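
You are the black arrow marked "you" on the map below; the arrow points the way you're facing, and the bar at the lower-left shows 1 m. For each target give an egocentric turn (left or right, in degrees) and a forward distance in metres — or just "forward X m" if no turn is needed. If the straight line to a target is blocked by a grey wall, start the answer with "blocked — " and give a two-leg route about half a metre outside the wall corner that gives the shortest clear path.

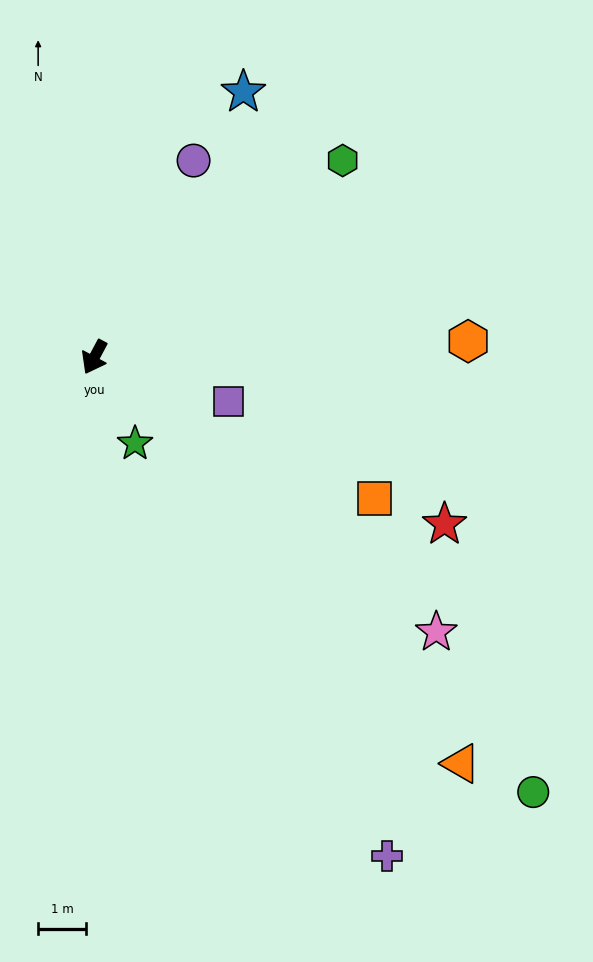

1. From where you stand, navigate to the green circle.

turn left 73°, forward 12.9 m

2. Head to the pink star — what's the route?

turn left 79°, forward 9.2 m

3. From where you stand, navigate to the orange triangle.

turn left 70°, forward 11.4 m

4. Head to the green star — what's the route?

turn left 53°, forward 2.0 m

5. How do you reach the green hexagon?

turn left 156°, forward 6.6 m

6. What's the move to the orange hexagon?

turn left 121°, forward 7.8 m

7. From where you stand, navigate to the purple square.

turn left 100°, forward 2.9 m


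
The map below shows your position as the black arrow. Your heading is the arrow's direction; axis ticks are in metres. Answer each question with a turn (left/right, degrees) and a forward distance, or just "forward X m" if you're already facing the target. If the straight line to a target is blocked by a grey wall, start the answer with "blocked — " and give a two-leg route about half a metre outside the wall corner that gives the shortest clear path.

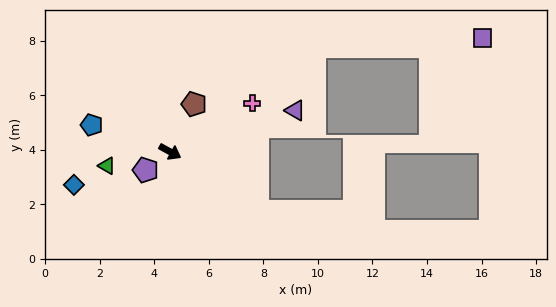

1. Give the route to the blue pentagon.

turn right 170°, forward 3.0 m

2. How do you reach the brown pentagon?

turn left 92°, forward 2.0 m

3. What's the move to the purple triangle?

turn left 47°, forward 4.8 m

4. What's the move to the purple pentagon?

turn right 114°, forward 1.1 m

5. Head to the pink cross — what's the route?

turn left 59°, forward 3.5 m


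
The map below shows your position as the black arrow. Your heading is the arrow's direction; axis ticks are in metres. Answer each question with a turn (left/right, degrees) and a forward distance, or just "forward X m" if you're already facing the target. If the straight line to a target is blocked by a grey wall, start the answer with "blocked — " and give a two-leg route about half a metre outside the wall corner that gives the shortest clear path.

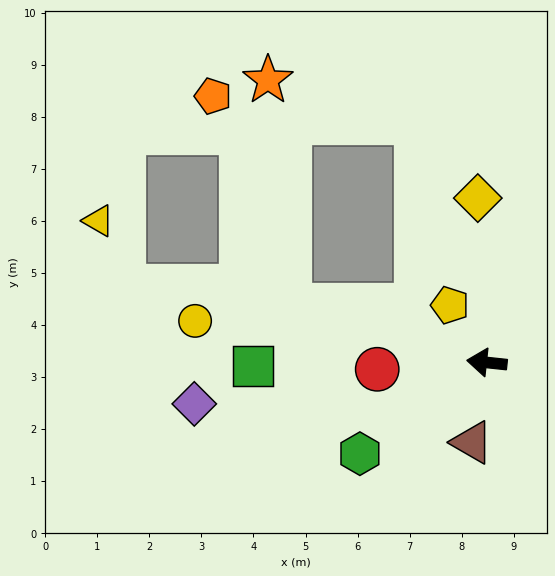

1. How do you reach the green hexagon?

turn left 42°, forward 3.0 m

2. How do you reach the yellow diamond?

turn right 81°, forward 3.2 m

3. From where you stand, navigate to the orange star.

blocked — turn right 10°, forward 3.9 m, then turn right 69°, forward 4.4 m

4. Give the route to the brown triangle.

turn left 86°, forward 1.6 m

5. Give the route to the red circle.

turn left 10°, forward 2.1 m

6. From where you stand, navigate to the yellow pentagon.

turn right 51°, forward 1.3 m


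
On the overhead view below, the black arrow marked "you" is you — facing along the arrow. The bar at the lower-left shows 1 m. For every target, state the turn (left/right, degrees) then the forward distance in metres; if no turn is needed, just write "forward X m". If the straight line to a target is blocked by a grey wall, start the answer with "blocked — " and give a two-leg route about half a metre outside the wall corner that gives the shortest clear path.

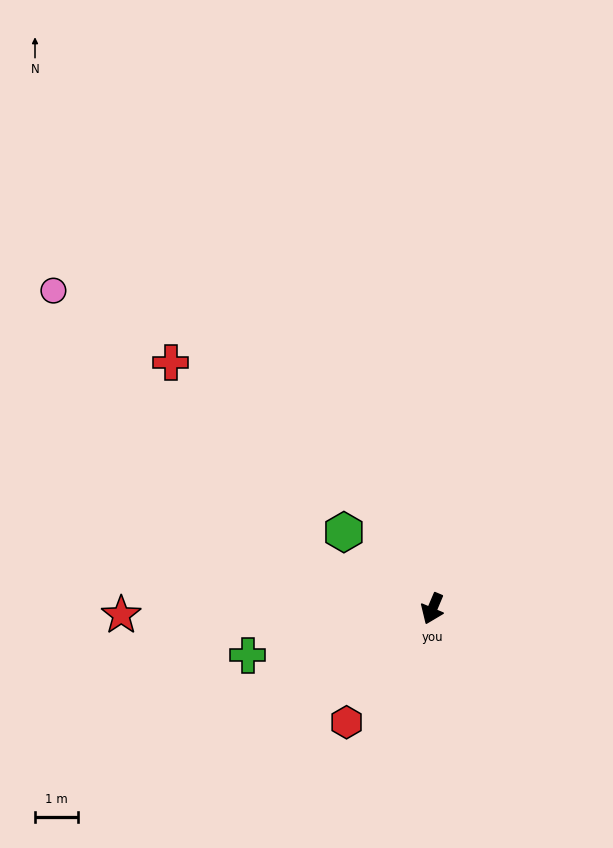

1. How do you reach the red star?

turn right 66°, forward 7.3 m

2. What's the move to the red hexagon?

turn right 14°, forward 3.3 m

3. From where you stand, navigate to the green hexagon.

turn right 108°, forward 2.7 m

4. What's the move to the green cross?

turn right 53°, forward 4.5 m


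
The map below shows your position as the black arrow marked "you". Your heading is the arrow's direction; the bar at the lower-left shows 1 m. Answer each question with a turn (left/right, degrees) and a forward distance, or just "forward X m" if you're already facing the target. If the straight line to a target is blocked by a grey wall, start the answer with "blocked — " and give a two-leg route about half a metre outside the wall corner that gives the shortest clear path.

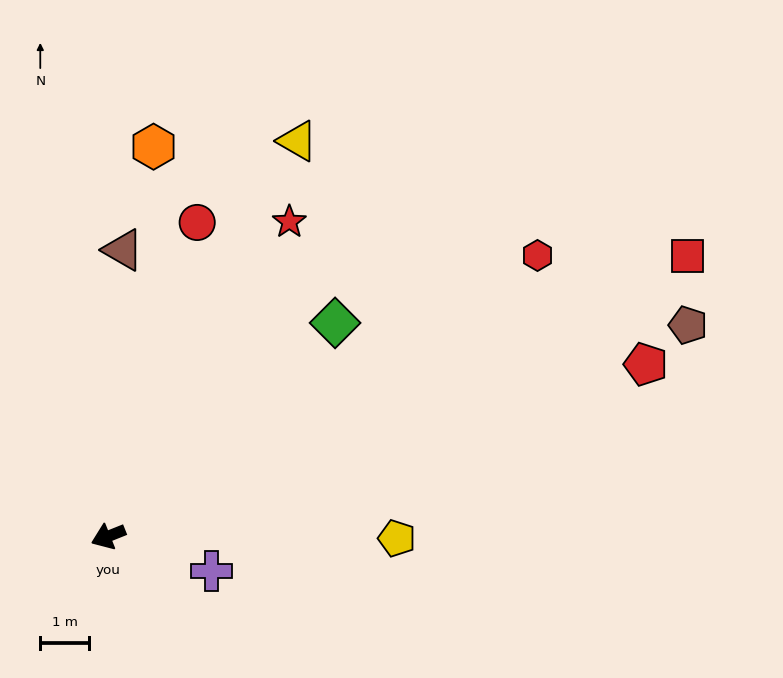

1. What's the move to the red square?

turn right 176°, forward 13.1 m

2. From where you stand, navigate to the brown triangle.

turn right 115°, forward 5.8 m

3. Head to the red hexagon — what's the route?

turn right 169°, forward 10.4 m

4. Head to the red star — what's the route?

turn right 142°, forward 7.4 m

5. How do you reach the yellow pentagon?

turn left 158°, forward 5.9 m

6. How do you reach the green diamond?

turn right 159°, forward 6.3 m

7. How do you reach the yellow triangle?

turn right 137°, forward 8.9 m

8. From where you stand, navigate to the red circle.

turn right 128°, forward 6.6 m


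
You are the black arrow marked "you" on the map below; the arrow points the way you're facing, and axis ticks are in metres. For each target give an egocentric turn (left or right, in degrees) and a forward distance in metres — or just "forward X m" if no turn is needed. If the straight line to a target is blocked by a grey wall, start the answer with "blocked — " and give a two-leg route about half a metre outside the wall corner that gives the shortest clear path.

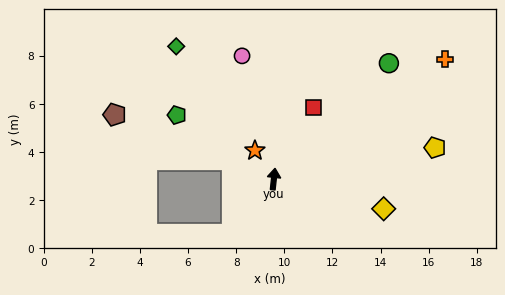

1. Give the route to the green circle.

turn right 39°, forward 6.8 m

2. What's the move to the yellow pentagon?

turn right 73°, forward 6.8 m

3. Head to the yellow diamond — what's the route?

turn right 99°, forward 4.7 m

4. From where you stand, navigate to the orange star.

turn left 40°, forward 1.4 m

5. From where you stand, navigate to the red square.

turn right 23°, forward 3.4 m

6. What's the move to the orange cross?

turn right 49°, forward 8.7 m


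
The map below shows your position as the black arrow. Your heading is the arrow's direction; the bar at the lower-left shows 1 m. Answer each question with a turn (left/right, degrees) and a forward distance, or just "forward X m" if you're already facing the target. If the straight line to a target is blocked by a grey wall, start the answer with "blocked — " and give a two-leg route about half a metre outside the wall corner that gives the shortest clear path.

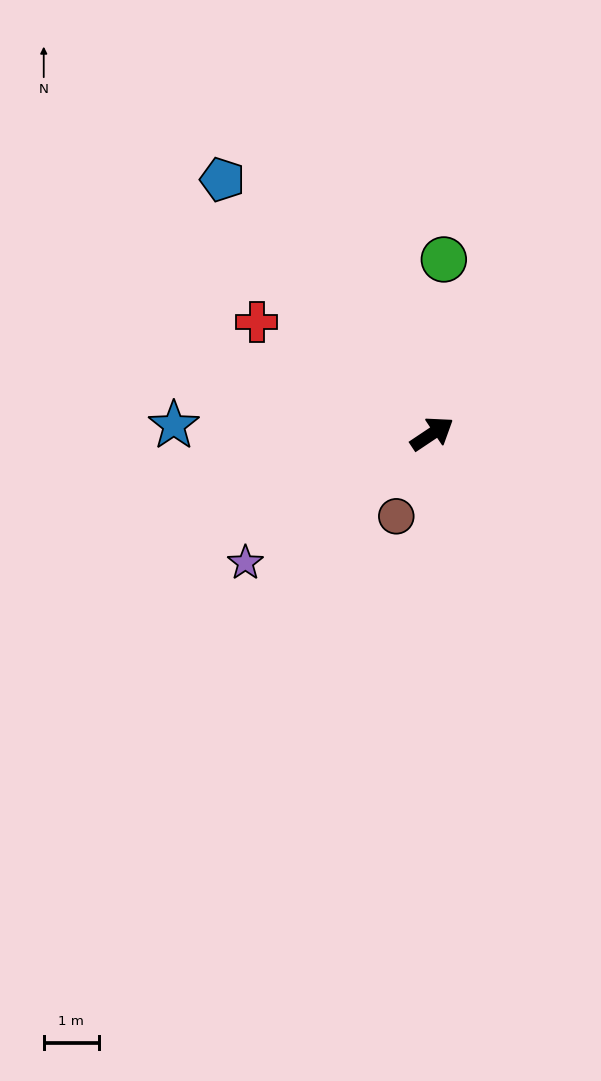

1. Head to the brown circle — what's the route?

turn right 147°, forward 1.6 m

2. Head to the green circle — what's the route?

turn left 52°, forward 3.2 m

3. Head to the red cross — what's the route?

turn left 114°, forward 3.8 m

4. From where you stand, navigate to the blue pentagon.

turn left 96°, forward 6.0 m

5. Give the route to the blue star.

turn left 144°, forward 4.7 m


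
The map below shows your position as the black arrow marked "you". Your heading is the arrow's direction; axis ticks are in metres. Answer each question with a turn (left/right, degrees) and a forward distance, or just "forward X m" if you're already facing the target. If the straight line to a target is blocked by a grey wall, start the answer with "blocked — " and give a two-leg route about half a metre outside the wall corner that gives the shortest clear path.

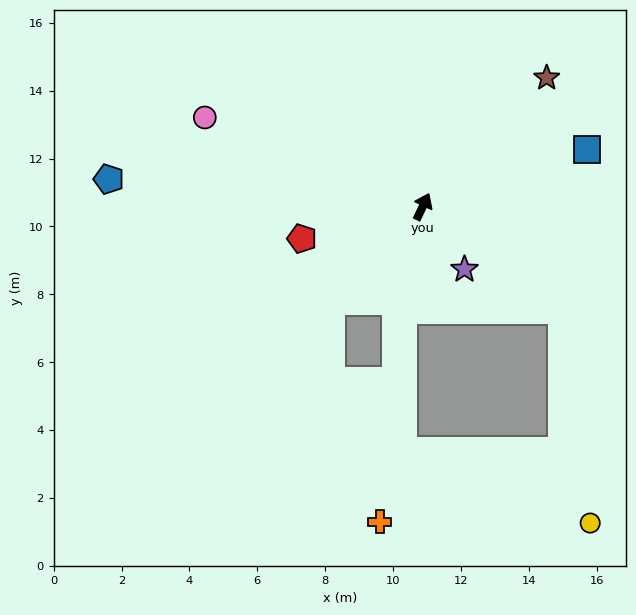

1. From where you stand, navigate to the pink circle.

turn left 93°, forward 6.9 m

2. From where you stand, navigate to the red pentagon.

turn left 130°, forward 3.7 m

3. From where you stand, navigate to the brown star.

turn right 19°, forward 5.3 m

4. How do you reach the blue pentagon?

turn left 110°, forward 9.3 m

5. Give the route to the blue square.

turn right 45°, forward 5.1 m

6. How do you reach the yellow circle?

blocked — turn right 101°, forward 5.1 m, then turn right 46°, forward 6.3 m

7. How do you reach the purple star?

turn right 121°, forward 2.2 m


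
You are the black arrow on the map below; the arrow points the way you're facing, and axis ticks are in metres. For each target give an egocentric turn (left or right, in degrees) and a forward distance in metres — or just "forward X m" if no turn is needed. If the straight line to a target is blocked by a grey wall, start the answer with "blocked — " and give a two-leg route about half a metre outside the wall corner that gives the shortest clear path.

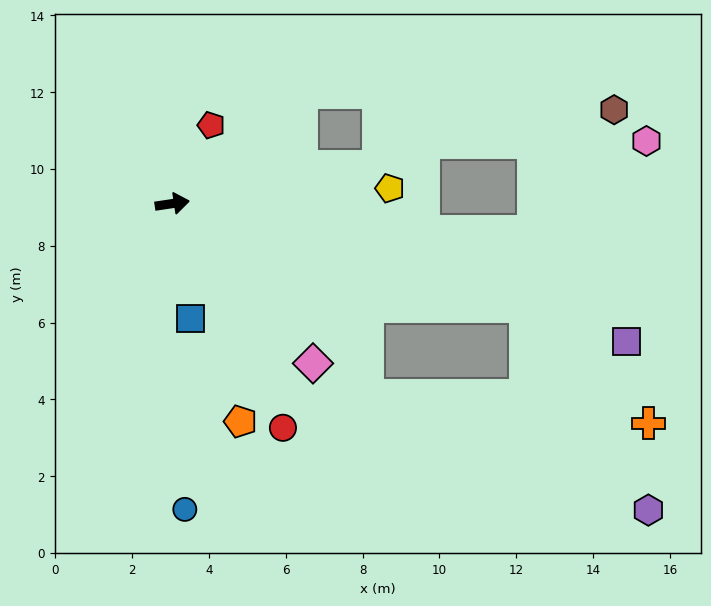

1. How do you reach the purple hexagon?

blocked — turn right 25°, forward 9.6 m, then turn right 42°, forward 6.2 m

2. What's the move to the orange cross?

blocked — turn right 25°, forward 9.6 m, then turn right 27°, forward 4.4 m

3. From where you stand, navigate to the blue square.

turn right 89°, forward 3.0 m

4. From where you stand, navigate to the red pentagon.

turn left 55°, forward 2.3 m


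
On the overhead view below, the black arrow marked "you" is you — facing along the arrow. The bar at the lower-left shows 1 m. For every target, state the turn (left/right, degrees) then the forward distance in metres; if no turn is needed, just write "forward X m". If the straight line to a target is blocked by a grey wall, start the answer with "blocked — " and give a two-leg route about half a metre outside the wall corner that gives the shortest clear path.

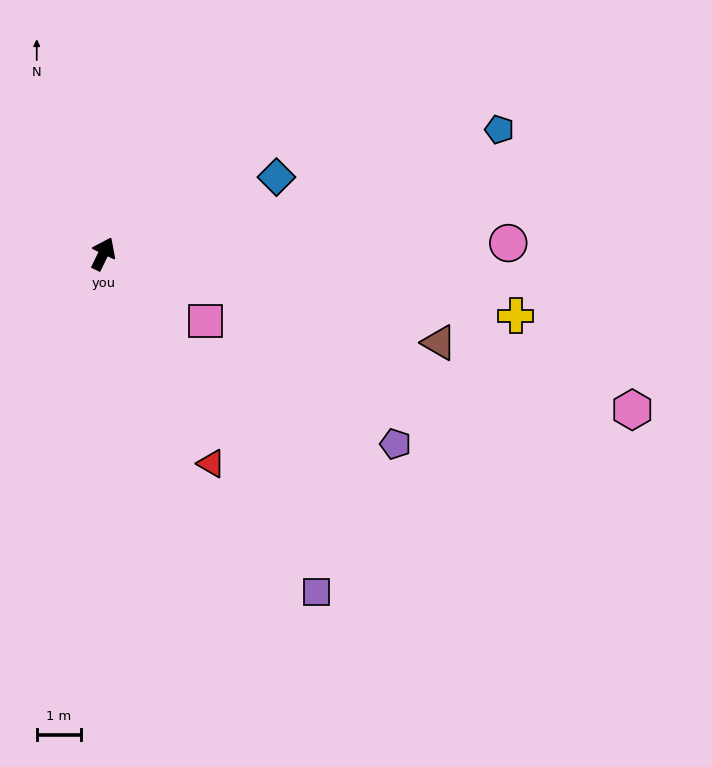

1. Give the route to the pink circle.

turn right 63°, forward 9.2 m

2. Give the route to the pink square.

turn right 97°, forward 2.8 m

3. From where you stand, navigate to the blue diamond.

turn right 40°, forward 4.3 m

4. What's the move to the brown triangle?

turn right 79°, forward 7.9 m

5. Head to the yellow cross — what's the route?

turn right 73°, forward 9.5 m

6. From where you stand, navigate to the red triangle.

turn right 127°, forward 5.4 m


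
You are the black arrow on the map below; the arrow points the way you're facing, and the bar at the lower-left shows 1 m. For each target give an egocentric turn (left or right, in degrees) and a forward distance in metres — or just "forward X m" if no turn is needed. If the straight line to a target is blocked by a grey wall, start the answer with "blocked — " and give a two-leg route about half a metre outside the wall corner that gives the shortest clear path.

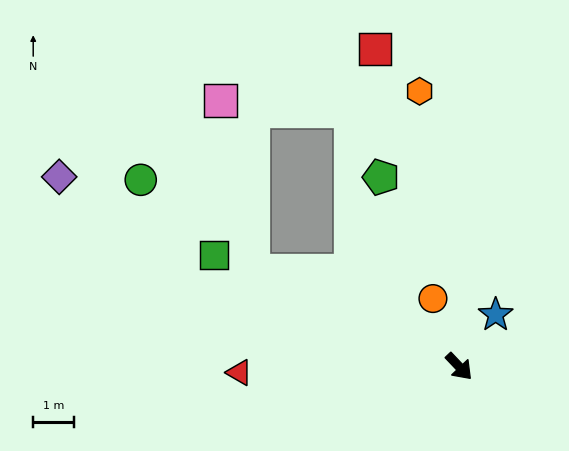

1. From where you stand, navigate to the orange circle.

turn left 158°, forward 1.8 m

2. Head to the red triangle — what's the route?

turn right 132°, forward 5.4 m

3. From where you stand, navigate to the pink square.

blocked — turn right 158°, forward 5.6 m, then turn right 55°, forward 4.3 m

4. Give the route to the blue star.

turn left 101°, forward 1.6 m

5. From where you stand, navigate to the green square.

turn right 158°, forward 6.7 m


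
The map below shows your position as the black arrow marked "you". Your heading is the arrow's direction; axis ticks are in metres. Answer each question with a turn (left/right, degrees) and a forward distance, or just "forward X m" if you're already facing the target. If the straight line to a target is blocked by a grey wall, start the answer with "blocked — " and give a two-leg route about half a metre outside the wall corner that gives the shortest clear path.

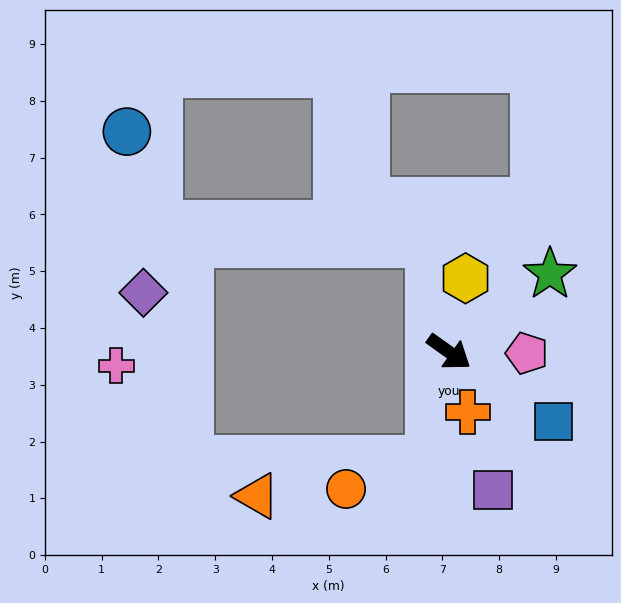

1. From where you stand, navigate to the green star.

turn left 73°, forward 2.2 m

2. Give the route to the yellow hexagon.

turn left 113°, forward 1.3 m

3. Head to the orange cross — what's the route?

turn right 37°, forward 1.1 m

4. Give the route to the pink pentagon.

turn left 35°, forward 1.4 m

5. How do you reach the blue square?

forward 2.2 m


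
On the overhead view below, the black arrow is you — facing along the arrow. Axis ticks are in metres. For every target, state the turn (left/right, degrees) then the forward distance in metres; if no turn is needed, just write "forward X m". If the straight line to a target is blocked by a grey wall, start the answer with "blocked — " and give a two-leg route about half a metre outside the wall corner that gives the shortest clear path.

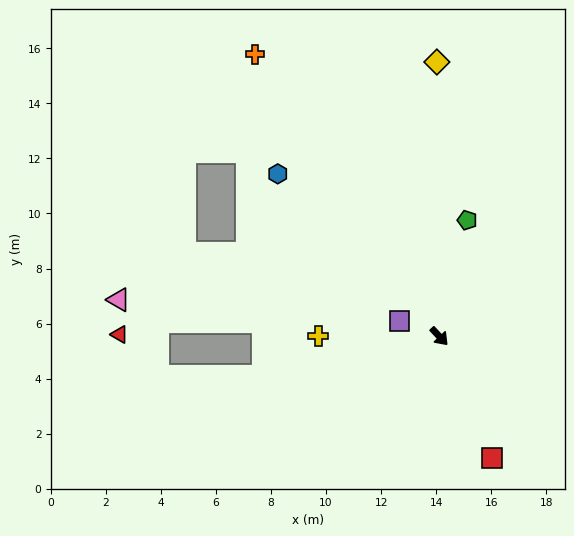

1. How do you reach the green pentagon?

turn left 123°, forward 4.3 m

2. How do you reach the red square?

turn right 20°, forward 4.8 m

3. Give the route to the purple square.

turn right 154°, forward 1.5 m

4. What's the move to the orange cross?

turn left 170°, forward 12.2 m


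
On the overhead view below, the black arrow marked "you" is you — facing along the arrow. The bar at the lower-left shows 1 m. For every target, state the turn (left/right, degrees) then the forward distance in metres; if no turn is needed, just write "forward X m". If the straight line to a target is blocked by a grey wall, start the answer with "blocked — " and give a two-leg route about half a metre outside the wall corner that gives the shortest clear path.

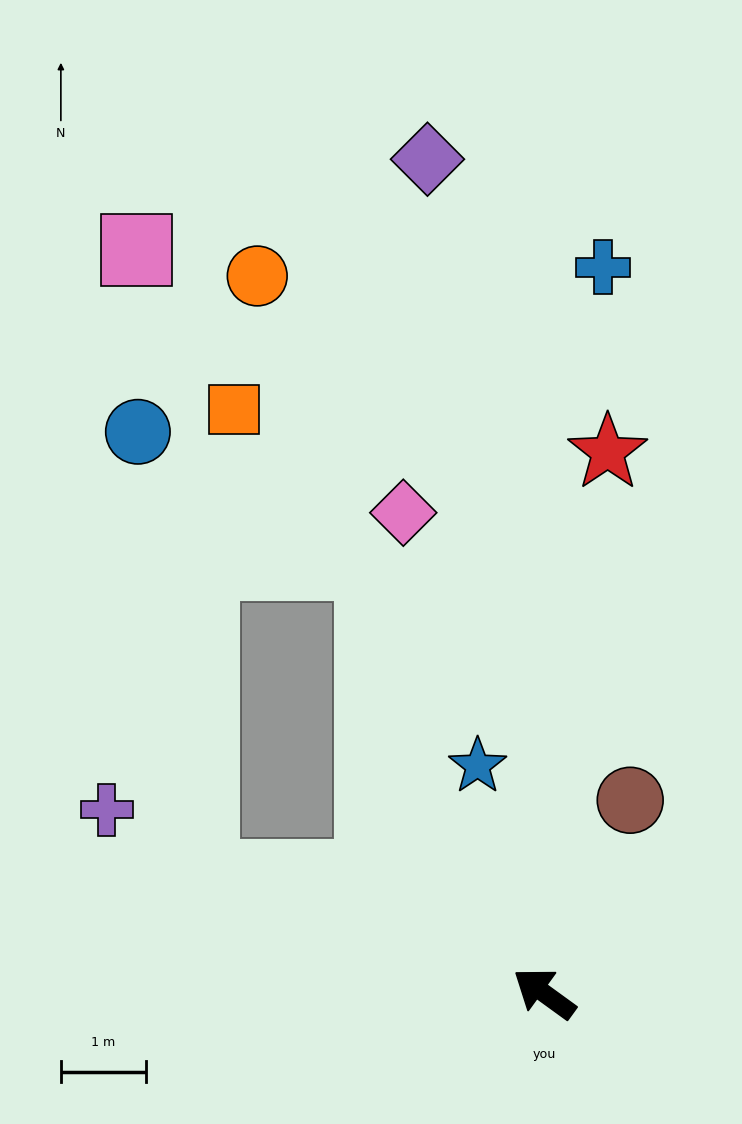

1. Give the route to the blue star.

turn right 38°, forward 2.8 m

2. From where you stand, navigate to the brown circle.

turn right 78°, forward 2.5 m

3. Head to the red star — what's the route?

turn right 61°, forward 6.4 m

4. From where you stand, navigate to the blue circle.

blocked — turn left 17°, forward 4.3 m, then turn right 63°, forward 5.3 m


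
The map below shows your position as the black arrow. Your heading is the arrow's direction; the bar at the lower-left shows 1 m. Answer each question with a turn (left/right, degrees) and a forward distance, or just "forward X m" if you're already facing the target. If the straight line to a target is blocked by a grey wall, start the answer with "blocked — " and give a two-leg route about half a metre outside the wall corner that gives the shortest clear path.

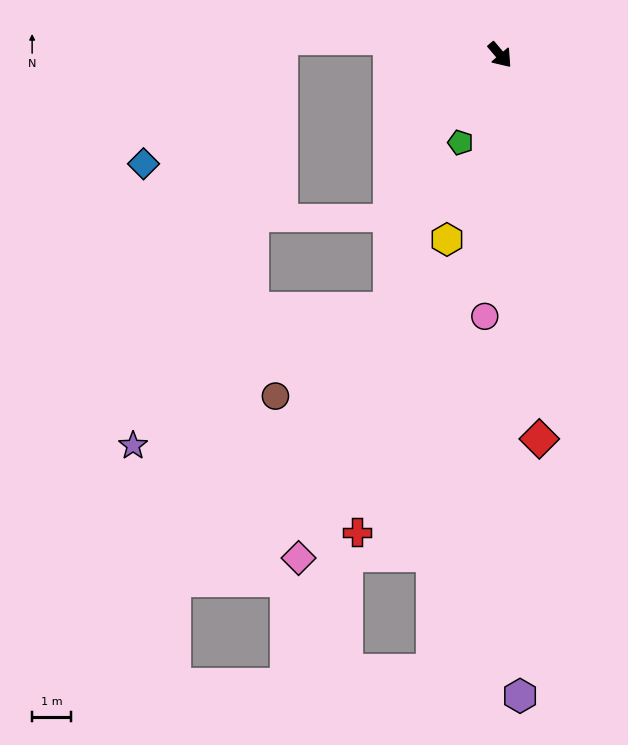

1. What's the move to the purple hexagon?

turn right 39°, forward 16.6 m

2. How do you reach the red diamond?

turn right 35°, forward 10.0 m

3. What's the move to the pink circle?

turn right 44°, forward 6.8 m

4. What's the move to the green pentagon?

turn right 65°, forward 2.5 m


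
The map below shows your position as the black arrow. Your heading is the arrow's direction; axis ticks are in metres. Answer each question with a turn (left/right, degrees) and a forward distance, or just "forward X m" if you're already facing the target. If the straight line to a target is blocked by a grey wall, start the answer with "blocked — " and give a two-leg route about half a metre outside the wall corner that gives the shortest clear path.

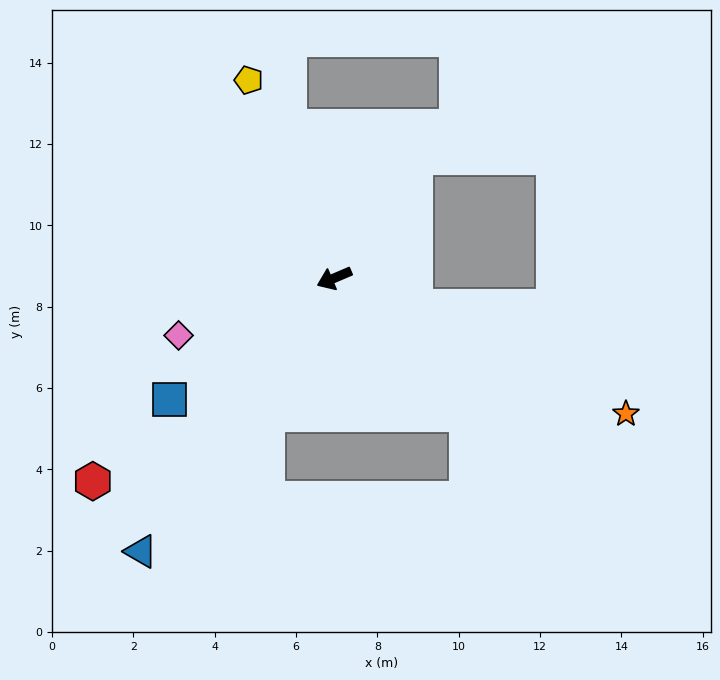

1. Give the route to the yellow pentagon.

turn right 90°, forward 5.3 m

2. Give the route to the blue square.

turn left 13°, forward 5.0 m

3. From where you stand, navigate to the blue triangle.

turn left 32°, forward 8.2 m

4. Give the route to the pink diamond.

turn right 3°, forward 4.1 m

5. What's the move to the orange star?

turn left 132°, forward 7.9 m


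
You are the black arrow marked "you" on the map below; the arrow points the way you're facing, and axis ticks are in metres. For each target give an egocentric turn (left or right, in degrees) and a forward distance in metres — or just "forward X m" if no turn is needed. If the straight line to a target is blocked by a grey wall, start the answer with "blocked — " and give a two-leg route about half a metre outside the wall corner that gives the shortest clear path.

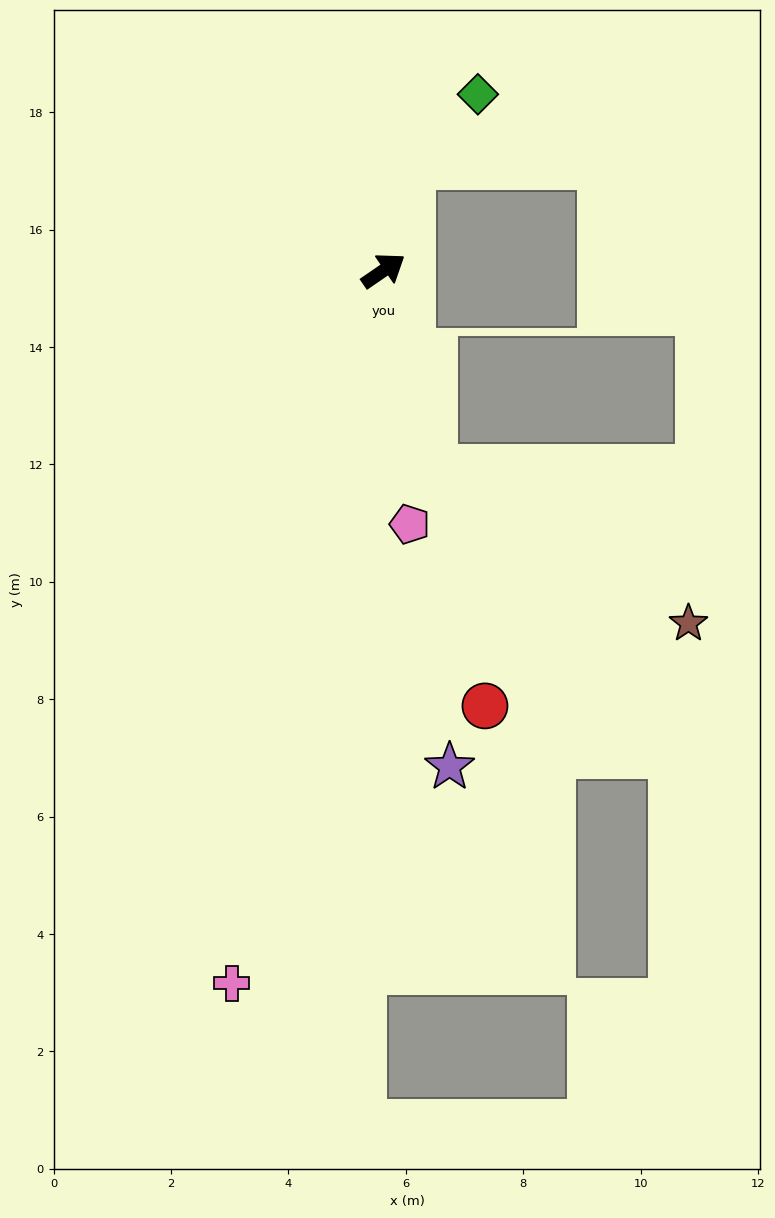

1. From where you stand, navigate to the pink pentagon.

turn right 119°, forward 4.3 m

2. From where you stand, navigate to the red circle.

turn right 111°, forward 7.6 m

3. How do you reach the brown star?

blocked — turn right 111°, forward 3.5 m, then turn left 46°, forward 5.1 m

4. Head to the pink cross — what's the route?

turn right 137°, forward 12.4 m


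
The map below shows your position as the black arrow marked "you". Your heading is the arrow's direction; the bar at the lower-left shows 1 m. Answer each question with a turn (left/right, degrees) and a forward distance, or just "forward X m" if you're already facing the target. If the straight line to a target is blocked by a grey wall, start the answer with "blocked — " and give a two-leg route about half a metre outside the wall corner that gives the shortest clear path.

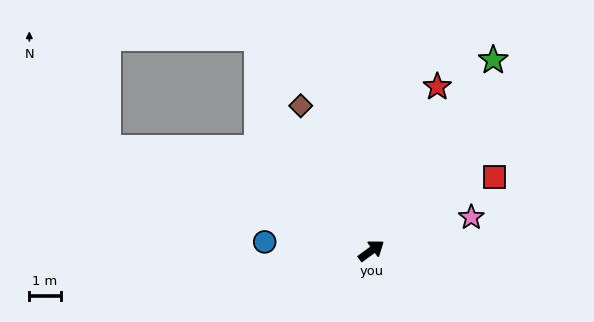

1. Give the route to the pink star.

turn right 18°, forward 3.3 m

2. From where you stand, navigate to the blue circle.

turn left 139°, forward 3.4 m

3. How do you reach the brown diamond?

turn left 80°, forward 5.1 m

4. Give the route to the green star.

turn left 21°, forward 7.2 m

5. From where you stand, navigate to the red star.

turn left 32°, forward 5.6 m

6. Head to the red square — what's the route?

turn right 5°, forward 4.5 m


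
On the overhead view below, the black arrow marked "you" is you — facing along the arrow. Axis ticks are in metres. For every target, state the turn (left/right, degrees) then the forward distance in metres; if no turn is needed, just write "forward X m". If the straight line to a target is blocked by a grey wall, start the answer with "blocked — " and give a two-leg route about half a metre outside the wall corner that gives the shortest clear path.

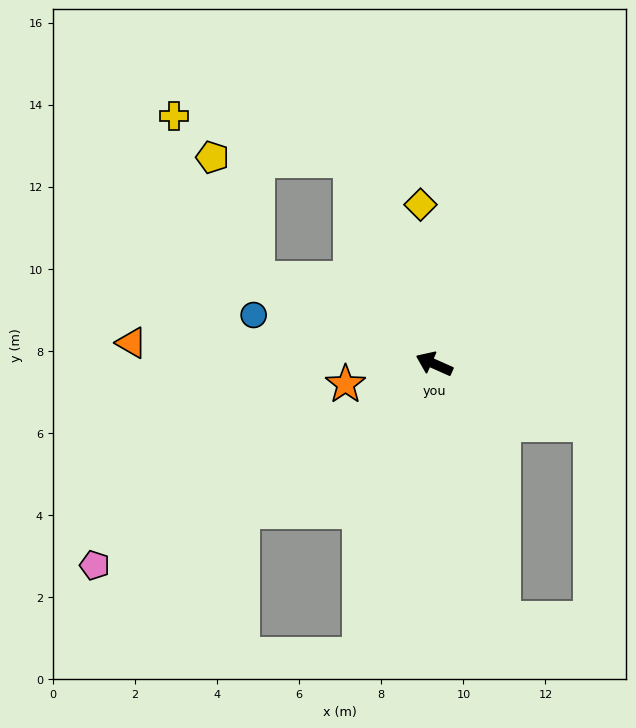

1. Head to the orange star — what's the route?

turn left 37°, forward 2.2 m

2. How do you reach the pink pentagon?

turn left 55°, forward 9.6 m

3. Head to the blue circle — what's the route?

turn left 9°, forward 4.6 m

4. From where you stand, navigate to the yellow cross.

blocked — turn right 44°, forward 5.4 m, then turn left 54°, forward 4.4 m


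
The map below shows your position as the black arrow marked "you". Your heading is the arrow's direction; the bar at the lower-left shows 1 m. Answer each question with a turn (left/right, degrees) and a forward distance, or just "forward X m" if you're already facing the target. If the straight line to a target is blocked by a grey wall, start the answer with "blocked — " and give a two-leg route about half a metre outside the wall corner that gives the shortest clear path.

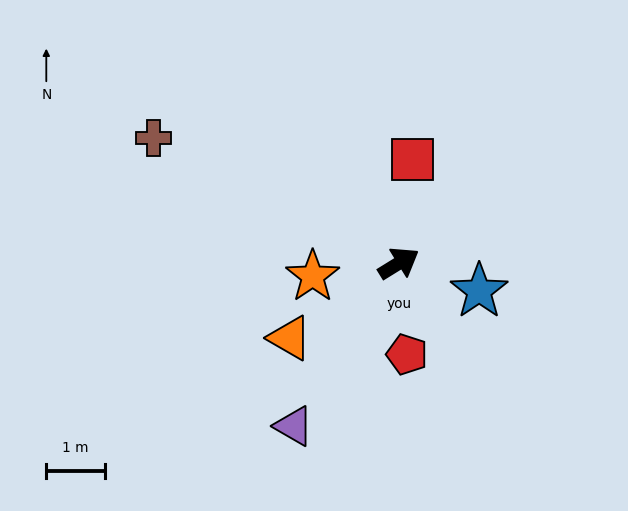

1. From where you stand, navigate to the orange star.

turn left 157°, forward 1.5 m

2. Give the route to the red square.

turn left 51°, forward 1.8 m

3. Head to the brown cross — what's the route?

turn left 121°, forward 4.7 m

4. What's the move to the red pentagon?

turn right 117°, forward 1.6 m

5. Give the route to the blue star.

turn right 51°, forward 1.4 m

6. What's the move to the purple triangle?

turn right 155°, forward 3.3 m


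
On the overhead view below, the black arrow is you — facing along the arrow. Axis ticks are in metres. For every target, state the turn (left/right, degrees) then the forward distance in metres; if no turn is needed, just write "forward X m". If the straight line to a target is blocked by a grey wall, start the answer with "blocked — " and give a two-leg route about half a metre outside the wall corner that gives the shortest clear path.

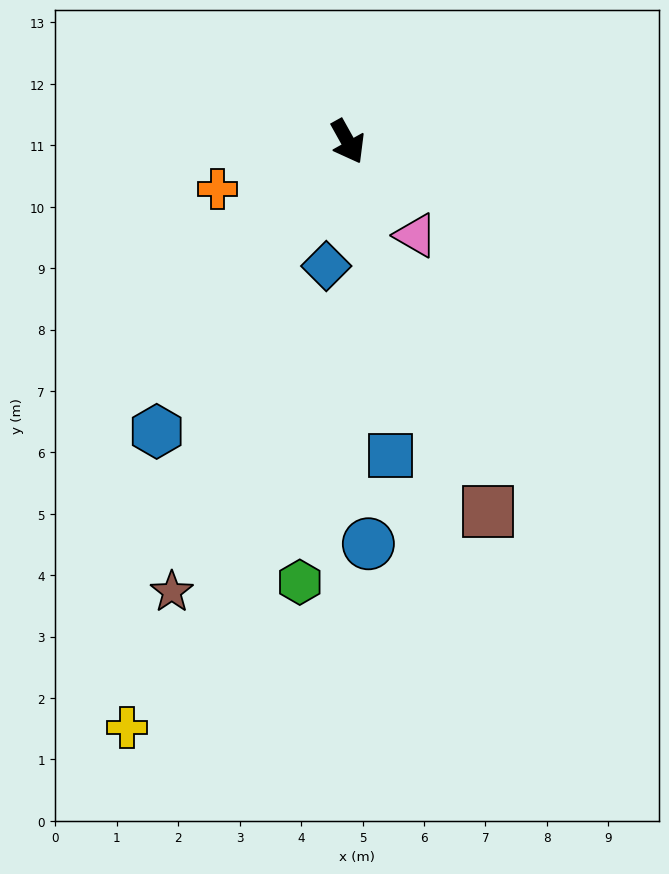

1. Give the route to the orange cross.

turn right 99°, forward 2.3 m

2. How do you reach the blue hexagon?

turn right 63°, forward 5.7 m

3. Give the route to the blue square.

turn right 21°, forward 5.2 m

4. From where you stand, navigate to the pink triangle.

turn left 7°, forward 1.9 m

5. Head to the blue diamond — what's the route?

turn right 39°, forward 2.1 m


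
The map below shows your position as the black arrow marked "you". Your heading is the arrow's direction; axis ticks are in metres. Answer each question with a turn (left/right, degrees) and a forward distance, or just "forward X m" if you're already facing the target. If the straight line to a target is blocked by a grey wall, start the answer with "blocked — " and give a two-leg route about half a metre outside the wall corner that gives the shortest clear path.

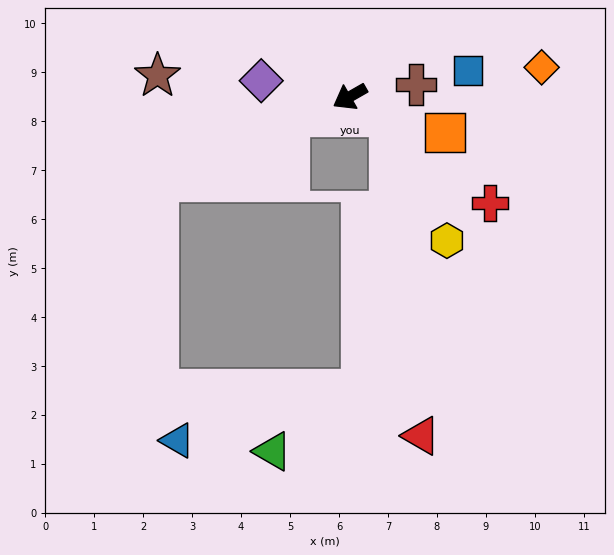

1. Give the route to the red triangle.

blocked — turn left 125°, forward 0.9 m, then turn right 59°, forward 6.6 m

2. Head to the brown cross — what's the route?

turn left 161°, forward 1.4 m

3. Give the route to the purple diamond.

turn right 40°, forward 1.8 m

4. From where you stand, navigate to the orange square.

turn left 129°, forward 2.1 m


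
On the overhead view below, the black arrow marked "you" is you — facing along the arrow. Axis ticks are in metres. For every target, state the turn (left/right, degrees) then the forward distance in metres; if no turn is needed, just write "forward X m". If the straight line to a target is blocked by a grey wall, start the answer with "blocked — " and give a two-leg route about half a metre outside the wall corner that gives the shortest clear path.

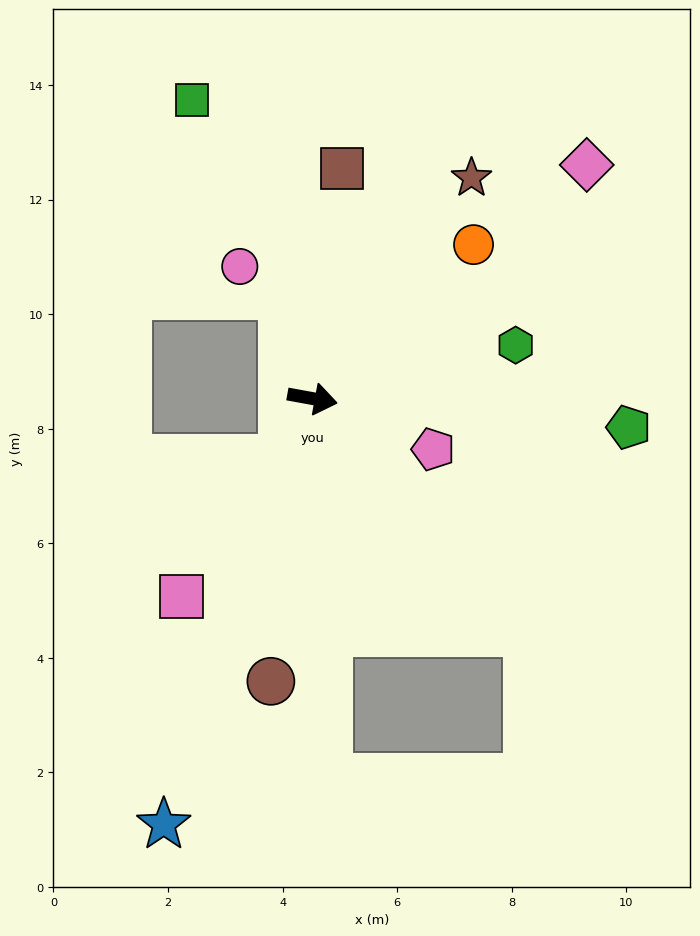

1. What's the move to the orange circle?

turn left 54°, forward 3.9 m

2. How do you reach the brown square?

turn left 93°, forward 4.0 m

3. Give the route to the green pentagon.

turn left 5°, forward 5.5 m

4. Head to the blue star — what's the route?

turn right 99°, forward 7.9 m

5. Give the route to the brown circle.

turn right 88°, forward 5.0 m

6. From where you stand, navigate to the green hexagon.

turn left 25°, forward 3.7 m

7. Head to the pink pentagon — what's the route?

turn right 12°, forward 2.3 m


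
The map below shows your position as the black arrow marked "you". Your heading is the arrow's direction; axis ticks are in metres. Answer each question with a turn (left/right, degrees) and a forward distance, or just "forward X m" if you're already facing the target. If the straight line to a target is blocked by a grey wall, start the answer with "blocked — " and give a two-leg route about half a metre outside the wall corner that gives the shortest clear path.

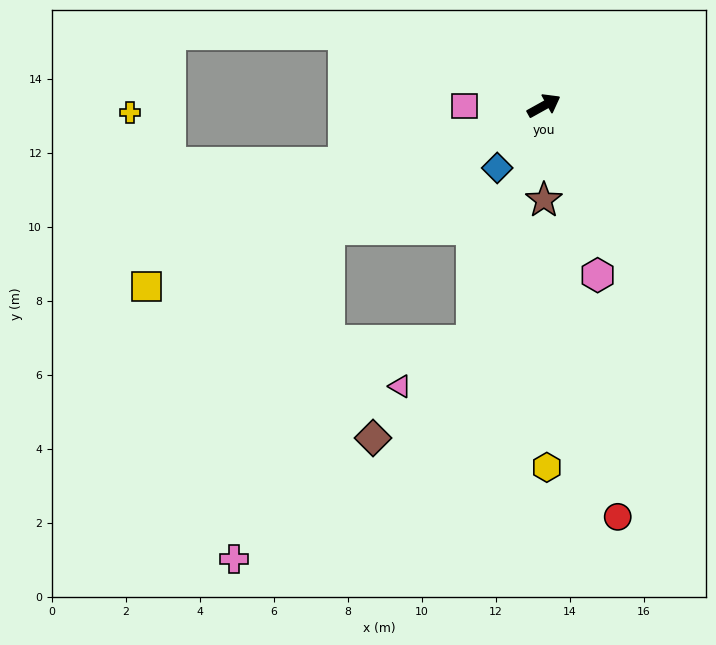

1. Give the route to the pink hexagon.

turn right 101°, forward 4.8 m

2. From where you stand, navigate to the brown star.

turn right 119°, forward 2.5 m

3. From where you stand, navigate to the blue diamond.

turn right 156°, forward 2.1 m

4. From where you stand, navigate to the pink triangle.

blocked — turn right 136°, forward 6.6 m, then turn right 41°, forward 2.3 m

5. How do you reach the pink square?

turn left 151°, forward 2.1 m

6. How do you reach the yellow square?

turn left 175°, forward 11.8 m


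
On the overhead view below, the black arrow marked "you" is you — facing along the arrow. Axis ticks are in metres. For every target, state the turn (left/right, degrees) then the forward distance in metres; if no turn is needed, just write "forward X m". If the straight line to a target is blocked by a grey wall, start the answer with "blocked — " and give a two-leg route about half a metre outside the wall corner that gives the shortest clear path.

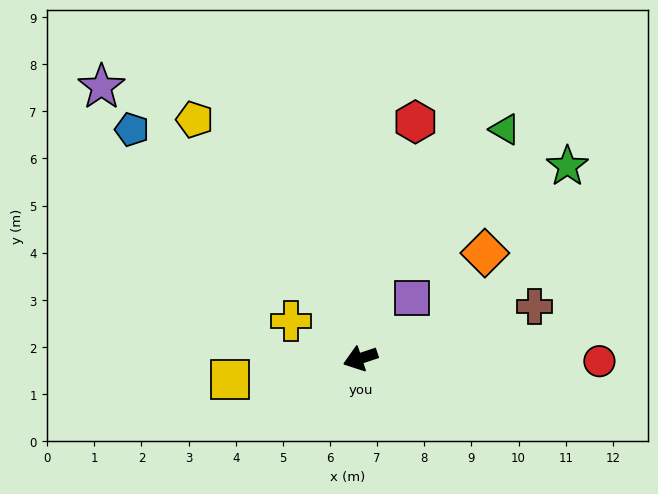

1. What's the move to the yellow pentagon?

turn right 74°, forward 6.2 m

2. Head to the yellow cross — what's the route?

turn right 47°, forward 1.7 m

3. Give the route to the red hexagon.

turn right 121°, forward 5.2 m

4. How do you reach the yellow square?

turn right 9°, forward 2.8 m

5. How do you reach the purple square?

turn right 149°, forward 1.7 m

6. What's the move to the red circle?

turn left 161°, forward 5.1 m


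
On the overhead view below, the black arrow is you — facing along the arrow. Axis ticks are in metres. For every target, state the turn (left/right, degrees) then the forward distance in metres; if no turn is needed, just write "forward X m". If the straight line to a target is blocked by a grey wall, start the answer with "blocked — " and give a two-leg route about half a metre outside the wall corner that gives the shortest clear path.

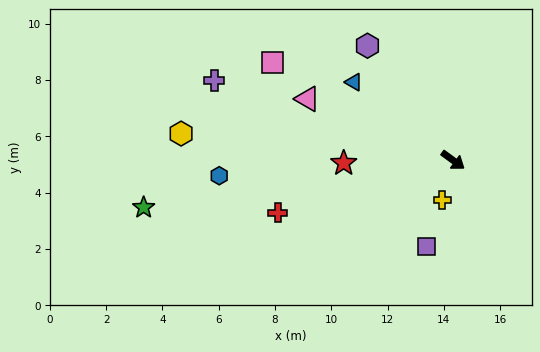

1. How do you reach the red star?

turn right 142°, forward 3.9 m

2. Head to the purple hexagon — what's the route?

turn left 163°, forward 5.1 m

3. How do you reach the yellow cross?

turn right 69°, forward 1.5 m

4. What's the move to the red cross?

turn right 127°, forward 6.5 m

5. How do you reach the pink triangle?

turn right 167°, forward 5.6 m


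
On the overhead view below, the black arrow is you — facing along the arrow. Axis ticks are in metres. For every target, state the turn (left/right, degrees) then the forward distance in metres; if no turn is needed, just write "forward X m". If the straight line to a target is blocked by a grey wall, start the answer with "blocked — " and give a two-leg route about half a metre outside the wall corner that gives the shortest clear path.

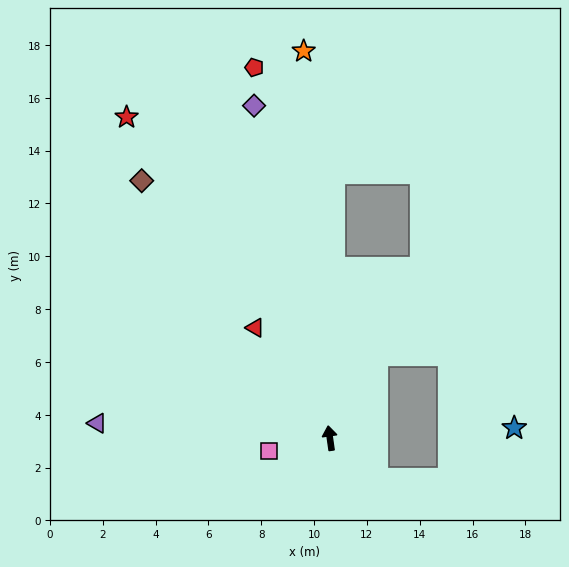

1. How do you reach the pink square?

turn left 94°, forward 2.4 m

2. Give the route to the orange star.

turn right 4°, forward 14.7 m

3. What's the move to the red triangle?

turn left 26°, forward 5.0 m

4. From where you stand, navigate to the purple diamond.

turn left 5°, forward 12.9 m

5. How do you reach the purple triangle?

turn left 78°, forward 8.8 m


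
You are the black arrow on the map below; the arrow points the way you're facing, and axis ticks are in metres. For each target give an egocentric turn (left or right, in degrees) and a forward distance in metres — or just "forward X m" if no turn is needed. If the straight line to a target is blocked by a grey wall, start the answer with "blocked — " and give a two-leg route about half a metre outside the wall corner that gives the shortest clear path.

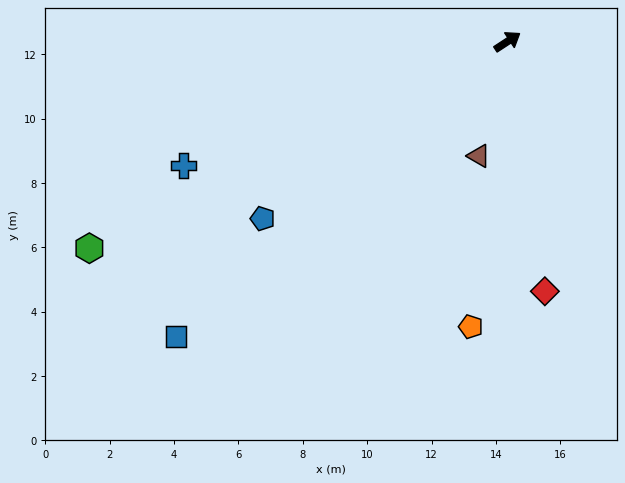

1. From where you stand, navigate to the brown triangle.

turn right 137°, forward 3.7 m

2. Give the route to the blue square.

turn right 172°, forward 13.8 m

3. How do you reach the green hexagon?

turn left 173°, forward 14.5 m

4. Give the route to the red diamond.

turn right 115°, forward 7.9 m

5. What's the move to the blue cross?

turn left 168°, forward 10.8 m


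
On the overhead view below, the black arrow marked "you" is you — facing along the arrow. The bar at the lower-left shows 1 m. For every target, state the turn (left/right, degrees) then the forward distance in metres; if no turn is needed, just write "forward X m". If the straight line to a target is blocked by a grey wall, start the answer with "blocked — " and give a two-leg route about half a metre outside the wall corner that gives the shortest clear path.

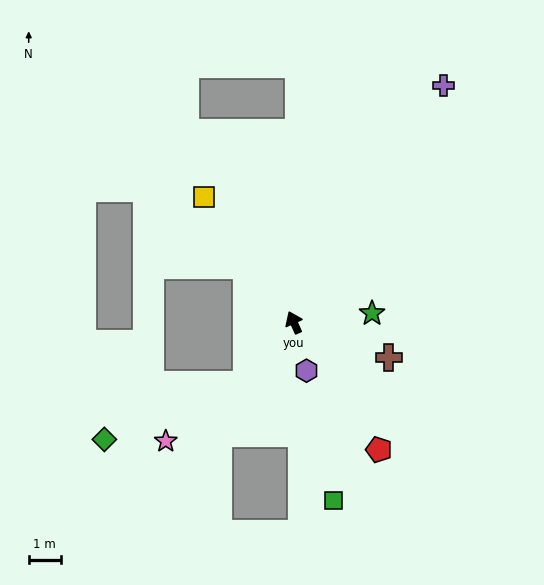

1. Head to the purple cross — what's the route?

turn right 56°, forward 8.7 m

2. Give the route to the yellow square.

turn left 12°, forward 4.8 m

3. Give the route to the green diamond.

blocked — turn left 118°, forward 2.4 m, then turn right 31°, forward 4.7 m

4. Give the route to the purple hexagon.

turn left 171°, forward 1.6 m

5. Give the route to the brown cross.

turn right 134°, forward 3.1 m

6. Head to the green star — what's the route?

turn right 108°, forward 2.4 m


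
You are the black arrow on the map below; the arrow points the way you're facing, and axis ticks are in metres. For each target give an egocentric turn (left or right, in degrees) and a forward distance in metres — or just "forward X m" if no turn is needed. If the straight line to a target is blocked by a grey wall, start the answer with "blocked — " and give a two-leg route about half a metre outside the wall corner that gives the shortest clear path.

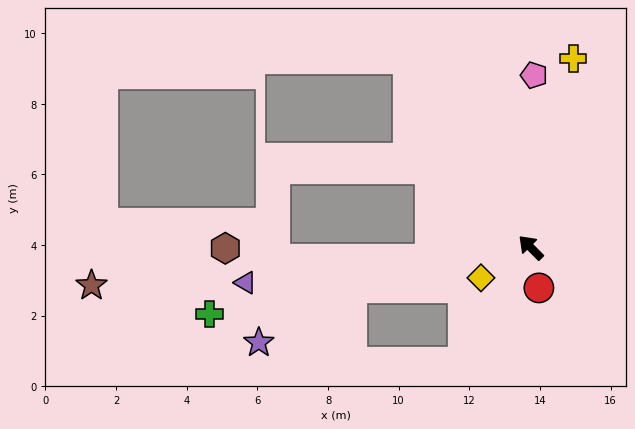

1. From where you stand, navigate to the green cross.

turn left 57°, forward 9.3 m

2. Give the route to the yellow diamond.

turn left 77°, forward 1.7 m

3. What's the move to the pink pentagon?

turn right 46°, forward 4.9 m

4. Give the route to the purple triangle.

turn left 52°, forward 8.1 m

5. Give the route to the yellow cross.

turn right 57°, forward 5.5 m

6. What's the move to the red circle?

turn left 147°, forward 1.2 m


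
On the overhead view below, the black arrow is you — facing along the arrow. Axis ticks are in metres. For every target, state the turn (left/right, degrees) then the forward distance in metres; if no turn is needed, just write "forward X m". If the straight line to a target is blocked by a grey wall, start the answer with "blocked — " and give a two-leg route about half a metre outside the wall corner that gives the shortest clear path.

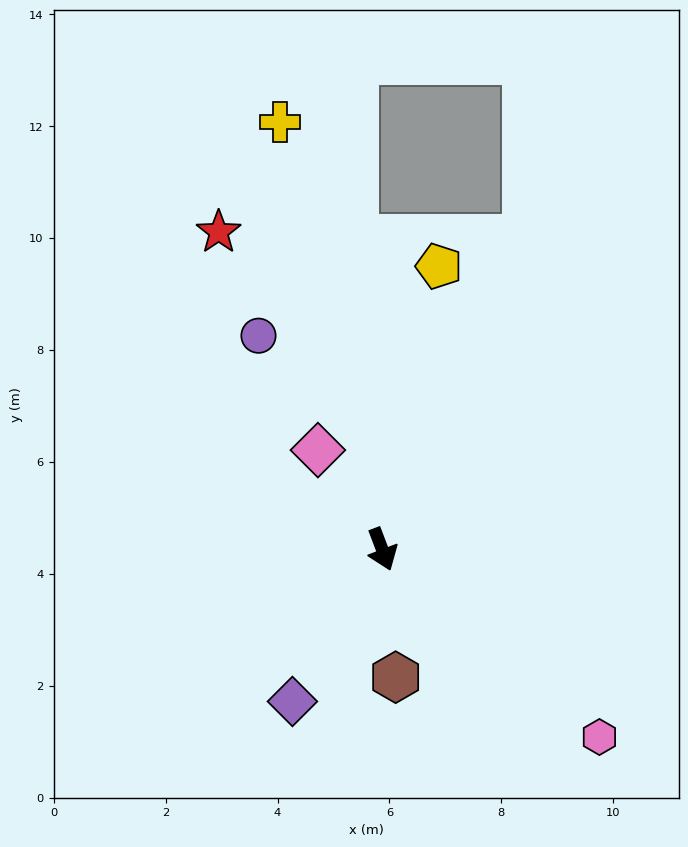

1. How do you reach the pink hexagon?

turn left 28°, forward 5.1 m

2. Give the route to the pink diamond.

turn right 168°, forward 2.1 m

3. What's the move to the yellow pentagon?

turn left 148°, forward 5.2 m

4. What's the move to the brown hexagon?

turn right 15°, forward 2.3 m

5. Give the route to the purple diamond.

turn right 51°, forward 3.2 m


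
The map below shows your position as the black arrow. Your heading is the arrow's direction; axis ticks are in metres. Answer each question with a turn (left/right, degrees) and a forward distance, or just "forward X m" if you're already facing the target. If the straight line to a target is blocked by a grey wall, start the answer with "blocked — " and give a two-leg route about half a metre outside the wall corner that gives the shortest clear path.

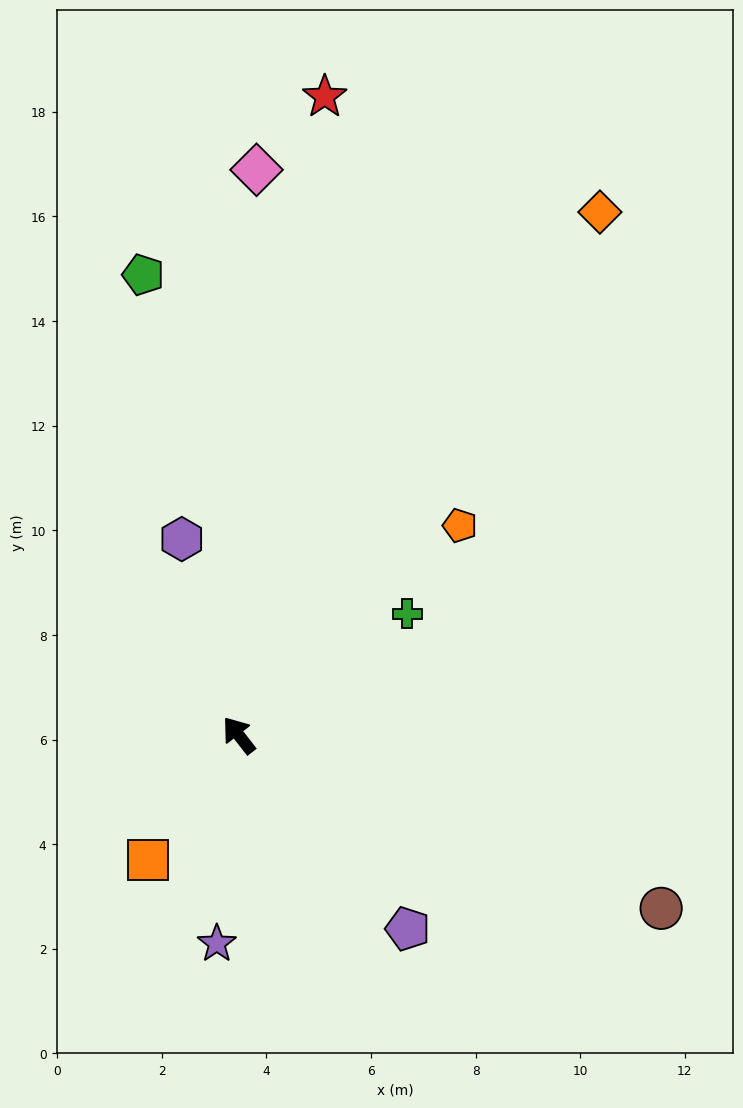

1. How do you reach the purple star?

turn left 136°, forward 4.0 m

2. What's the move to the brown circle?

turn right 150°, forward 8.7 m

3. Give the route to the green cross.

turn right 92°, forward 4.0 m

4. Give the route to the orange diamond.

turn right 72°, forward 12.2 m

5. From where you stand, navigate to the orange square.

turn left 106°, forward 3.0 m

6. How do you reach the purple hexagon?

turn right 22°, forward 3.9 m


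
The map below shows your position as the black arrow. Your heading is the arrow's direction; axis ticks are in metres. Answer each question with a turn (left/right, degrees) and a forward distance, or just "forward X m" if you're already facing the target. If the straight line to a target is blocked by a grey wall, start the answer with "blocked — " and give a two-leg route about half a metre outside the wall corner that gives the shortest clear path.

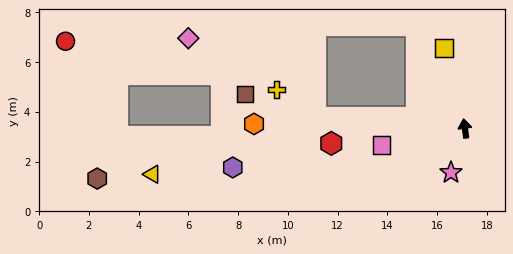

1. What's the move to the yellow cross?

blocked — turn left 78°, forward 6.0 m, then turn right 31°, forward 1.9 m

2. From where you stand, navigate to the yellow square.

turn left 7°, forward 3.3 m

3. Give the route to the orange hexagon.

turn left 81°, forward 8.5 m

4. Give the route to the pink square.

turn left 93°, forward 3.4 m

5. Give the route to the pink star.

turn left 155°, forward 1.9 m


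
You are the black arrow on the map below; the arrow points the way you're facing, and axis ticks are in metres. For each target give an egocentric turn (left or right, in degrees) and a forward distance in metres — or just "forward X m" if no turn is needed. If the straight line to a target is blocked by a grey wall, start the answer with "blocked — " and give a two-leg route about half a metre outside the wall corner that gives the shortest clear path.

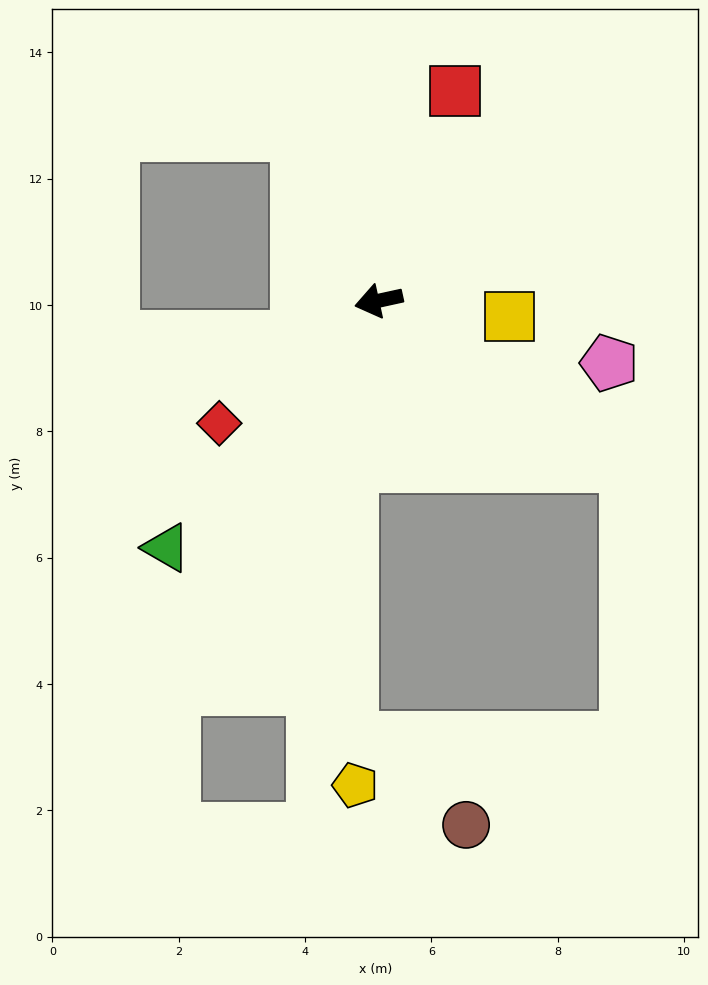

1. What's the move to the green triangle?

turn left 37°, forward 5.2 m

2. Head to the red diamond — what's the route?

turn left 25°, forward 3.2 m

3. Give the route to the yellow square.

turn left 161°, forward 2.1 m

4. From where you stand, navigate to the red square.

turn right 122°, forward 3.5 m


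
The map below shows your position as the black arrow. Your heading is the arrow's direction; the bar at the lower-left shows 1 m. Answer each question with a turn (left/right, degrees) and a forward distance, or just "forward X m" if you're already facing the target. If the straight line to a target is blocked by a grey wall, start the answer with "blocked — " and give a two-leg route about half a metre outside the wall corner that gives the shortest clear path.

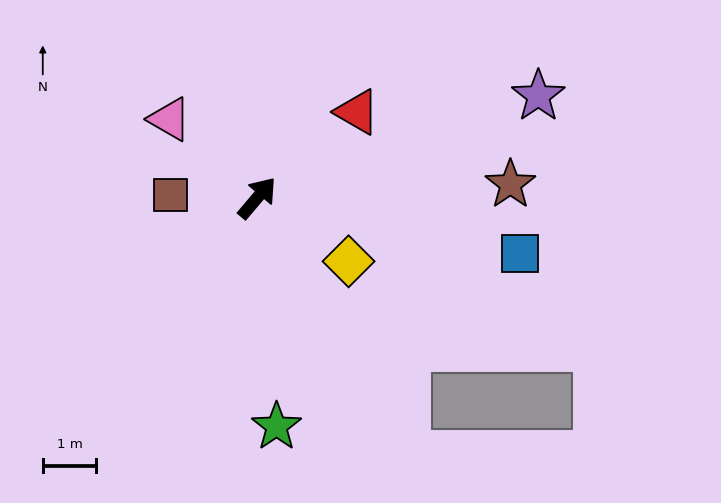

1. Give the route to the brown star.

turn right 47°, forward 4.7 m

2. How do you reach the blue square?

turn right 62°, forward 5.0 m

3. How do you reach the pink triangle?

turn left 88°, forward 2.2 m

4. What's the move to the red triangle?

turn right 9°, forward 2.5 m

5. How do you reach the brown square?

turn left 128°, forward 1.6 m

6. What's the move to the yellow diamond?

turn right 85°, forward 2.1 m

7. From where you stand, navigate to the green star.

turn right 135°, forward 4.3 m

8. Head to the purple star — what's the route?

turn right 30°, forward 5.6 m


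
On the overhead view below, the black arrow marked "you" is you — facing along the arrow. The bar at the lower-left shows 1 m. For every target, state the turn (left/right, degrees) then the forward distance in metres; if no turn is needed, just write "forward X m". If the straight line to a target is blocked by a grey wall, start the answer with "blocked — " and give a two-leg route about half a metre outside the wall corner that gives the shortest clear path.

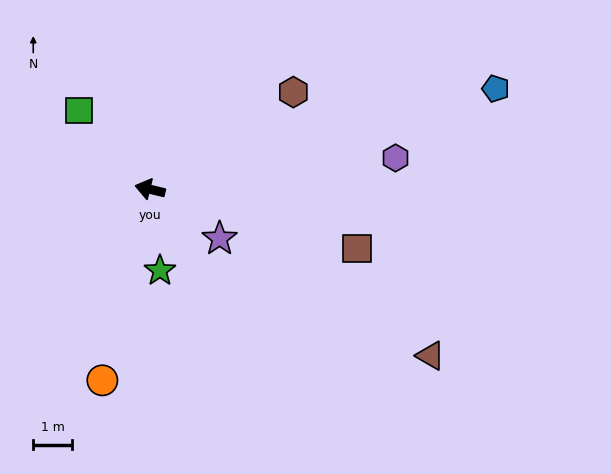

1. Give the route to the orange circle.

turn left 90°, forward 5.1 m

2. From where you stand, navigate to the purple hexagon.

turn right 159°, forward 6.4 m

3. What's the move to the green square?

turn right 34°, forward 2.7 m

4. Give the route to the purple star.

turn left 158°, forward 2.2 m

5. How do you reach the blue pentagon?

turn right 150°, forward 9.3 m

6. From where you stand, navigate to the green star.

turn left 110°, forward 2.1 m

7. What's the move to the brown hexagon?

turn right 132°, forward 4.5 m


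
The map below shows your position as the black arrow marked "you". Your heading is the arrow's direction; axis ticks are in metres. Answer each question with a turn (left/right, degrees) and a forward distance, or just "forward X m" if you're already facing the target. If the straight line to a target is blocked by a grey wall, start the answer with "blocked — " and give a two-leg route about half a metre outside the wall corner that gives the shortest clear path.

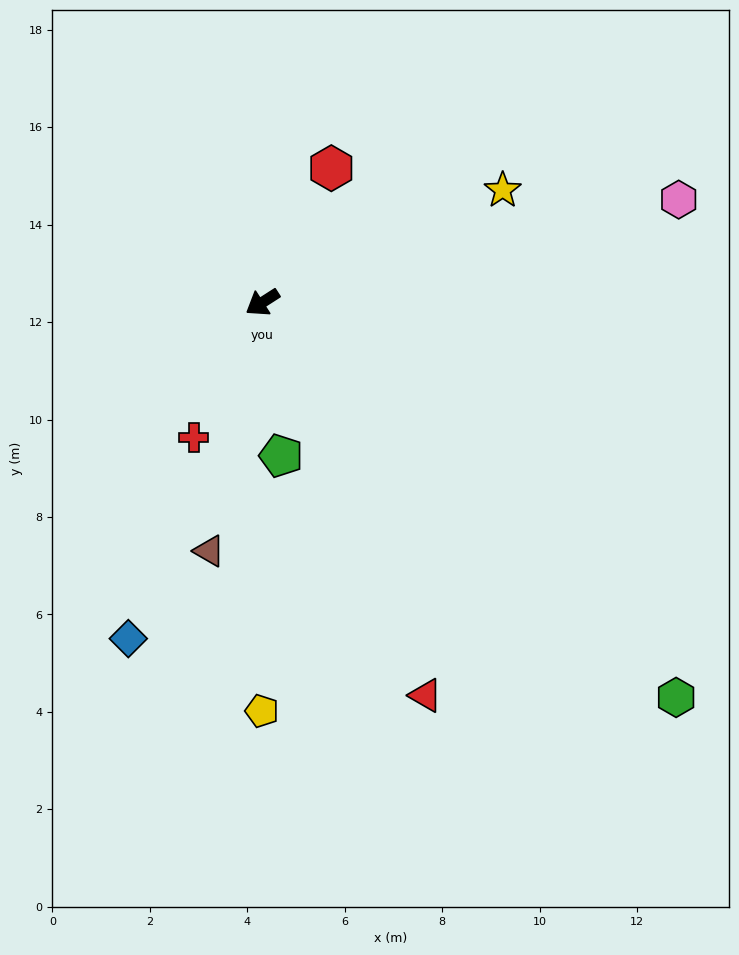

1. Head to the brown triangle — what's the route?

turn left 45°, forward 5.2 m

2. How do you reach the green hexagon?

turn left 104°, forward 11.7 m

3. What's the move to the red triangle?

turn left 80°, forward 8.7 m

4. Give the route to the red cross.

turn left 30°, forward 3.1 m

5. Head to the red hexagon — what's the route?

turn right 150°, forward 3.1 m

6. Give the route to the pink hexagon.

turn left 161°, forward 8.8 m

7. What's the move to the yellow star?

turn left 172°, forward 5.4 m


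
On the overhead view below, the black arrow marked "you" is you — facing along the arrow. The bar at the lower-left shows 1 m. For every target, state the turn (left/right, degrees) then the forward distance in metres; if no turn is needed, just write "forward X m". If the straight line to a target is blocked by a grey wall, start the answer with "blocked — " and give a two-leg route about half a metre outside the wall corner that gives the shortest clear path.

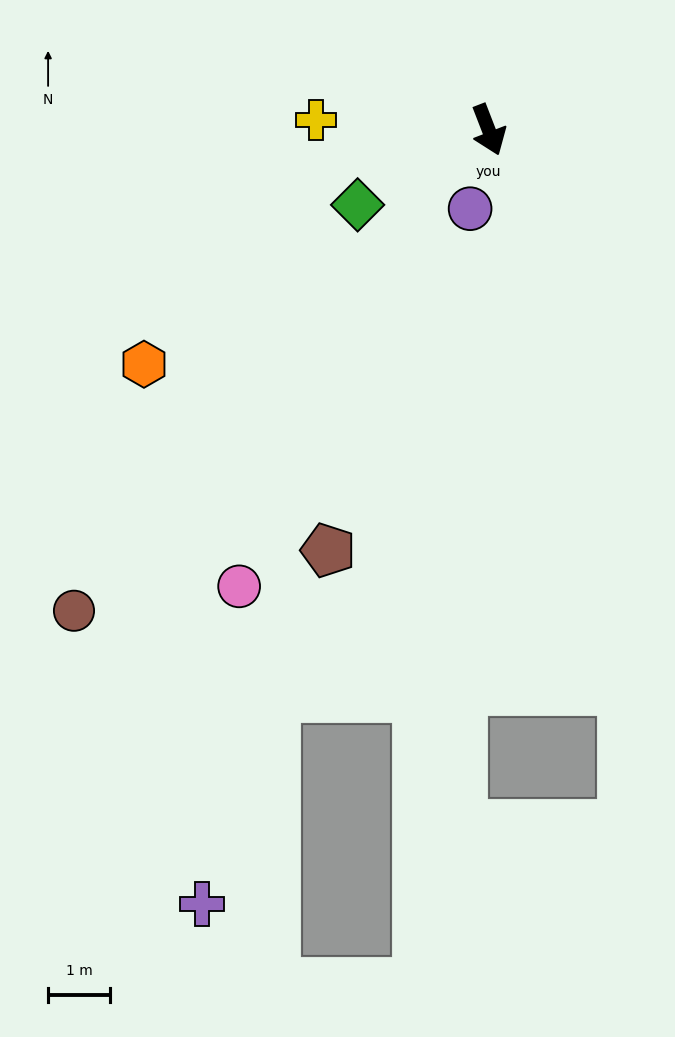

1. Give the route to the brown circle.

turn right 62°, forward 10.3 m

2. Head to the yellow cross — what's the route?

turn right 114°, forward 2.8 m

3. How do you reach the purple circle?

turn right 34°, forward 1.3 m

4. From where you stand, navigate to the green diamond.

turn right 81°, forward 2.5 m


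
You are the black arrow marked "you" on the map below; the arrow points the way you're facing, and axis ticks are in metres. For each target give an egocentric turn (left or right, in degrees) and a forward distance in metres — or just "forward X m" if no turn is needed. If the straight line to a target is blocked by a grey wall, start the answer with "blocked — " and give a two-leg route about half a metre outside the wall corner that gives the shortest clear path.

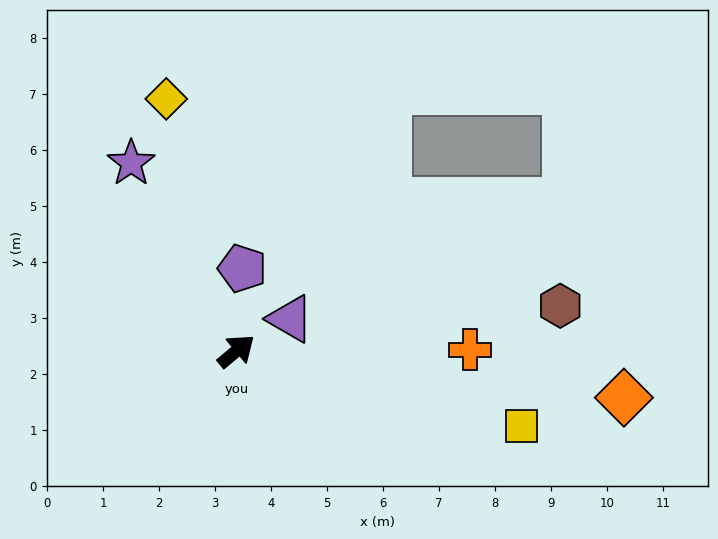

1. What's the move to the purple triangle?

turn right 9°, forward 1.1 m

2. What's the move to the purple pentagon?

turn left 46°, forward 1.5 m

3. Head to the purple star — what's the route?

turn left 79°, forward 3.8 m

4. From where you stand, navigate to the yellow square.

turn right 55°, forward 5.3 m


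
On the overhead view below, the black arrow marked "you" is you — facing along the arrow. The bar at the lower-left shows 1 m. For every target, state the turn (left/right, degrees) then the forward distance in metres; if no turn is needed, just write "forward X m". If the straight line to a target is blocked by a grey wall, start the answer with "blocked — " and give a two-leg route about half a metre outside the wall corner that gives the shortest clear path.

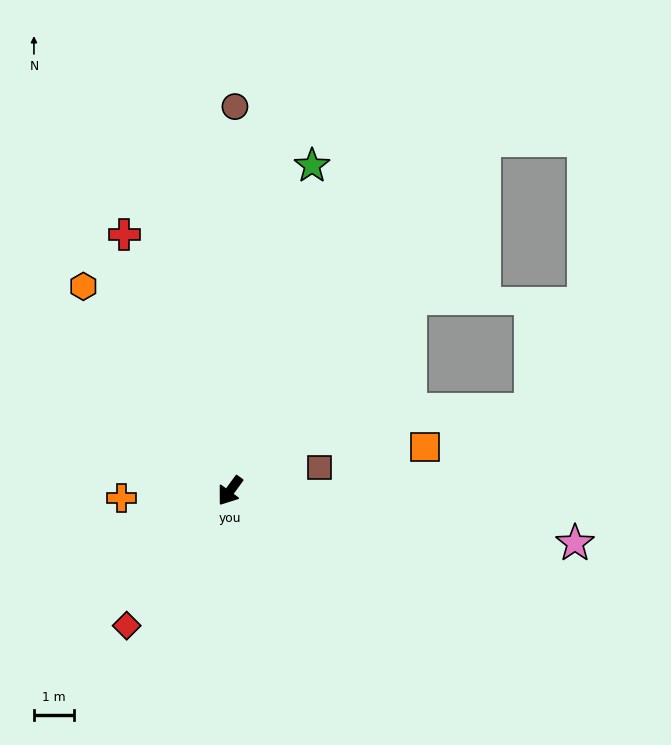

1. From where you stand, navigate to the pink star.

turn left 117°, forward 8.7 m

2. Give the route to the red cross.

turn right 121°, forward 6.9 m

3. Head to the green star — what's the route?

turn right 158°, forward 8.3 m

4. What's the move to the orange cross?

turn right 50°, forward 2.7 m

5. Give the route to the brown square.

turn left 141°, forward 2.3 m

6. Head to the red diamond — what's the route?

forward 4.2 m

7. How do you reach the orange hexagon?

turn right 108°, forward 6.3 m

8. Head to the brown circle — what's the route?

turn right 145°, forward 9.6 m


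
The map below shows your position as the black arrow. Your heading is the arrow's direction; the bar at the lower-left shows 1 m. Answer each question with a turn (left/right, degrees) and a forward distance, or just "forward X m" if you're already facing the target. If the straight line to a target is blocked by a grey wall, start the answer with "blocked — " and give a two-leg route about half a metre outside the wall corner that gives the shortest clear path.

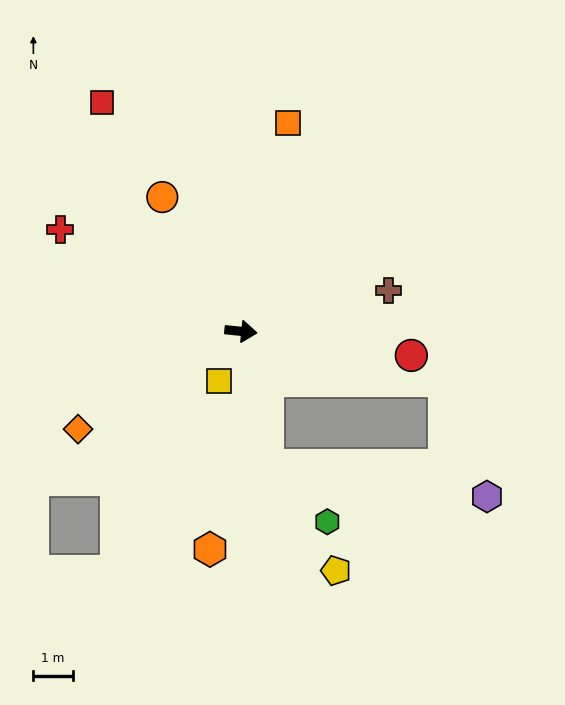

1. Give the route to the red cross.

turn left 156°, forward 5.3 m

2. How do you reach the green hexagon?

blocked — turn right 73°, forward 3.5 m, then turn left 36°, forward 2.1 m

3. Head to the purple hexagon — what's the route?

blocked — turn right 73°, forward 3.5 m, then turn left 71°, forward 5.6 m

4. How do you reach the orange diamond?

turn right 143°, forward 4.8 m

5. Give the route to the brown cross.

turn left 21°, forward 3.9 m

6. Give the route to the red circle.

turn right 2°, forward 4.4 m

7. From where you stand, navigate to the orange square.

turn left 83°, forward 5.4 m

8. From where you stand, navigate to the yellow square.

turn right 108°, forward 1.4 m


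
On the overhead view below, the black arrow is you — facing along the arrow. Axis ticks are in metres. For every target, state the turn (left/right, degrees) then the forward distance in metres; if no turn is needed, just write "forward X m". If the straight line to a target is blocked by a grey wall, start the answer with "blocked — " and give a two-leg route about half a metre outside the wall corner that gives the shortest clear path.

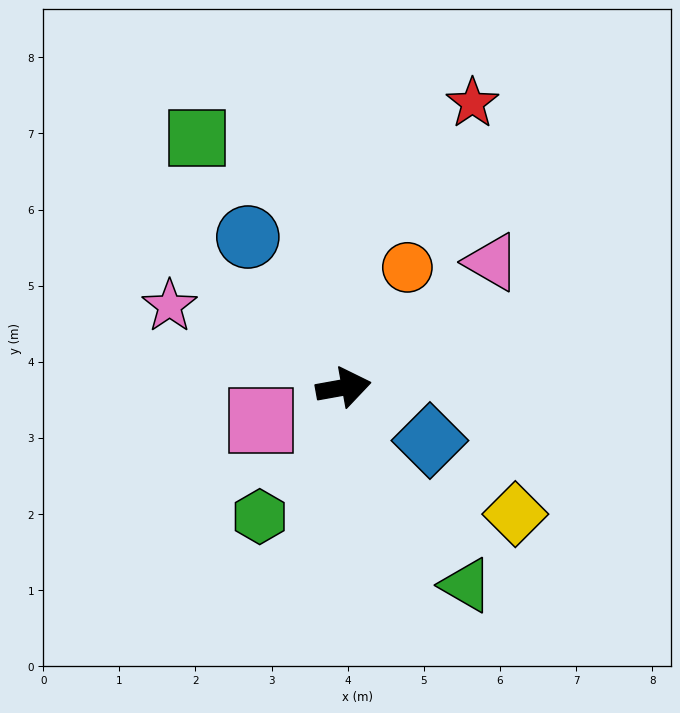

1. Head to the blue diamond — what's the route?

turn right 42°, forward 1.3 m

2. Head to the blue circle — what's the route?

turn left 112°, forward 2.3 m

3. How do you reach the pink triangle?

turn left 30°, forward 2.5 m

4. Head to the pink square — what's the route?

turn right 168°, forward 1.2 m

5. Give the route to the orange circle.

turn left 52°, forward 1.8 m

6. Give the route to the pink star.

turn left 145°, forward 2.5 m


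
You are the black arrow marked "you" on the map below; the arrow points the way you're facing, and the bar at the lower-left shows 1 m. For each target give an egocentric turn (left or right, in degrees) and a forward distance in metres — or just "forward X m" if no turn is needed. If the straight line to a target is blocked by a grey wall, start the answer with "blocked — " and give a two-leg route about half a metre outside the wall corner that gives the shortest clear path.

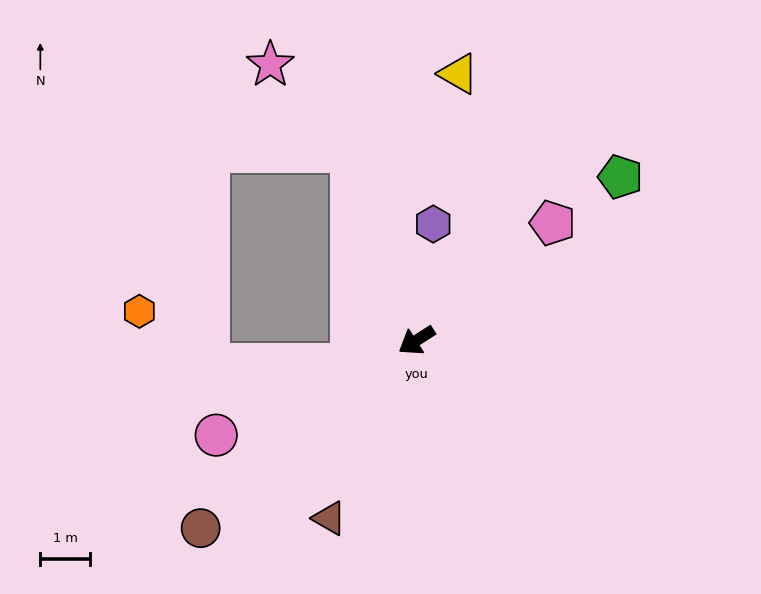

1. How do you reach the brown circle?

turn left 8°, forward 5.7 m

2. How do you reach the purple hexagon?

turn right 131°, forward 2.3 m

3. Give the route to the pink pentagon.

turn right 172°, forward 3.6 m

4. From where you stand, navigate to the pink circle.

turn right 7°, forward 4.4 m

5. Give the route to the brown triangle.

turn left 31°, forward 4.0 m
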